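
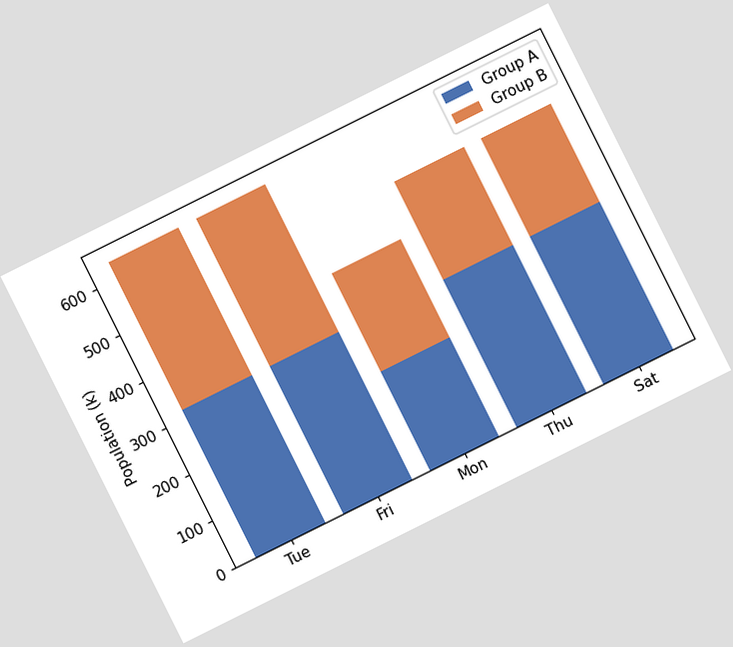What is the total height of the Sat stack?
The chart is tilted about 27° counter-clockwise. The Sat stack's top reaches 530k on the y-axis.

530k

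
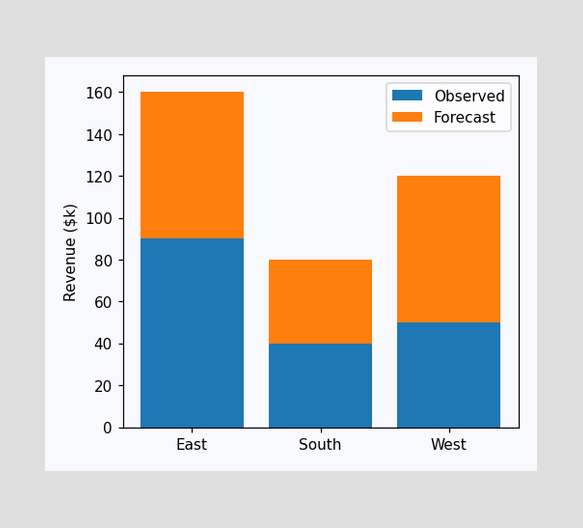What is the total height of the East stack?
$160k

The East stack's top reaches $160k on the y-axis.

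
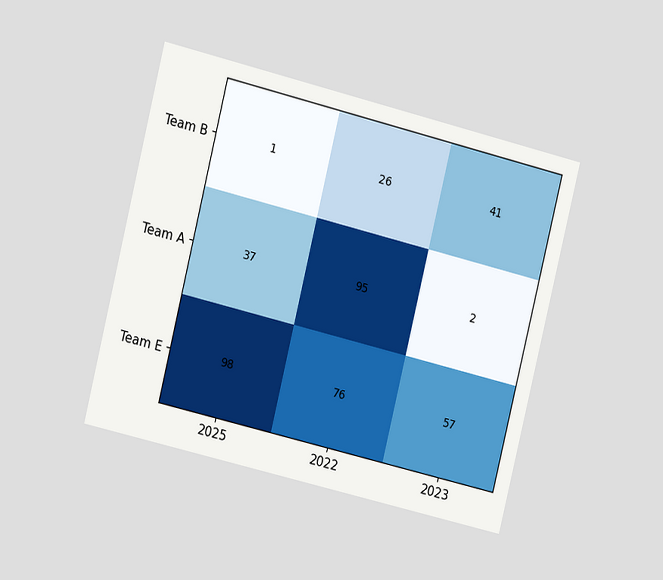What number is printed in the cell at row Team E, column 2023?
57

The chart is tilted about 14° clockwise and viewed slightly from the left. The (Team E, 2023) cell reads 57.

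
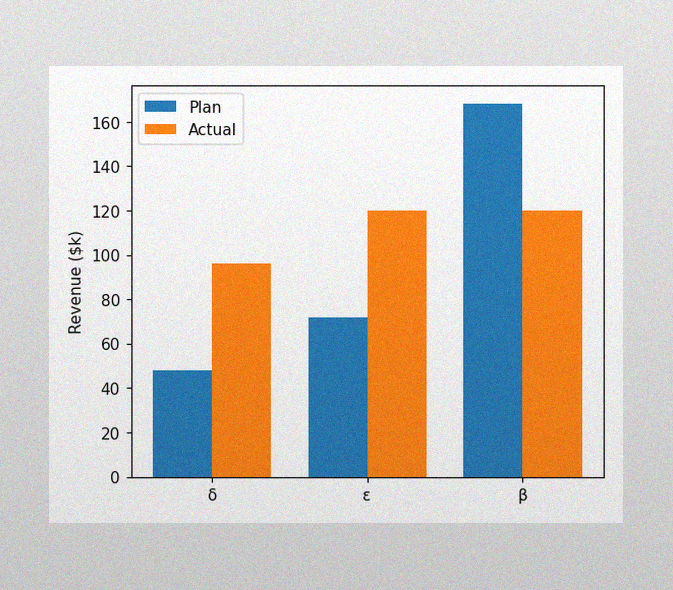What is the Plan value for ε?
The image has some photo noise and uneven lighting. The Plan bar at ε reaches $72k on the y-axis.

$72k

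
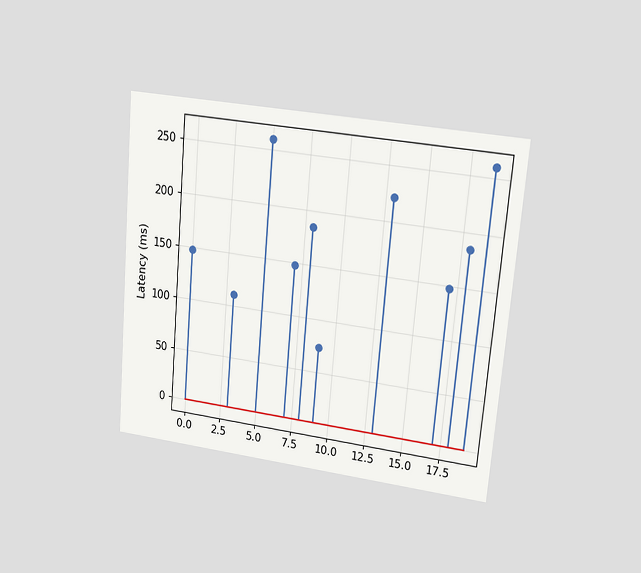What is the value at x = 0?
The chart is tilted about 5° clockwise and viewed at a slight angle. The stem at x=0 reaches 148ms.

148ms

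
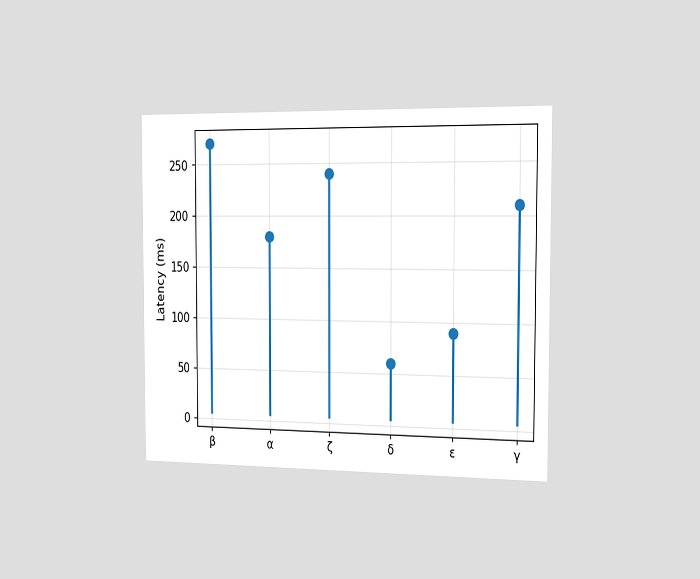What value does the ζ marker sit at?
The chart is viewed slightly from the right. The ζ marker sits at 240ms.

240ms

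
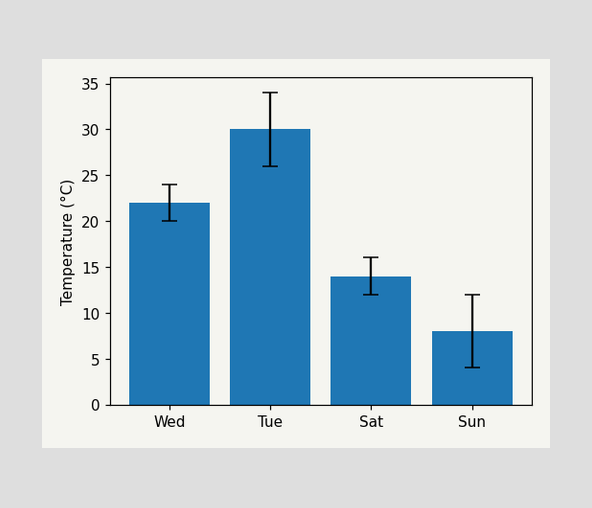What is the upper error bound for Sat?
The Sat bar's upper whisker reaches 16°C.

16°C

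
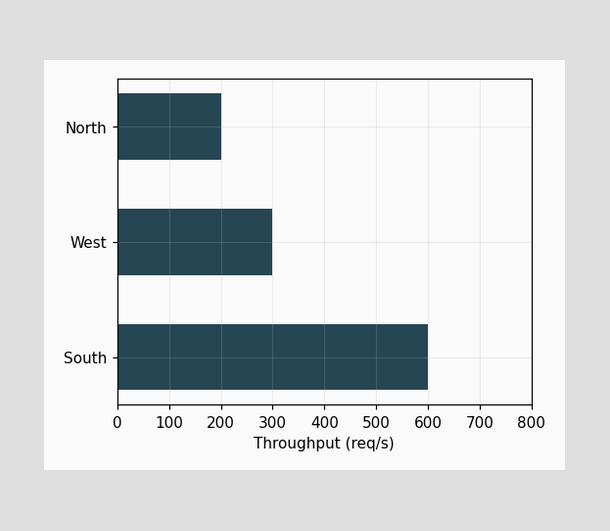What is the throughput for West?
300req/s

Reading along the chart's x-axis, the West bar reaches 300req/s.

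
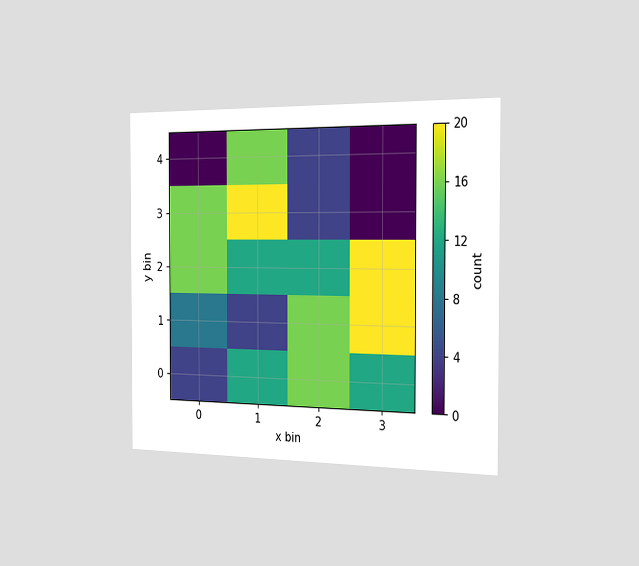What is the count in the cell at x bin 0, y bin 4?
0

The chart is viewed slightly from the right. Matching the cell (0, 4) against the colorbar gives 0.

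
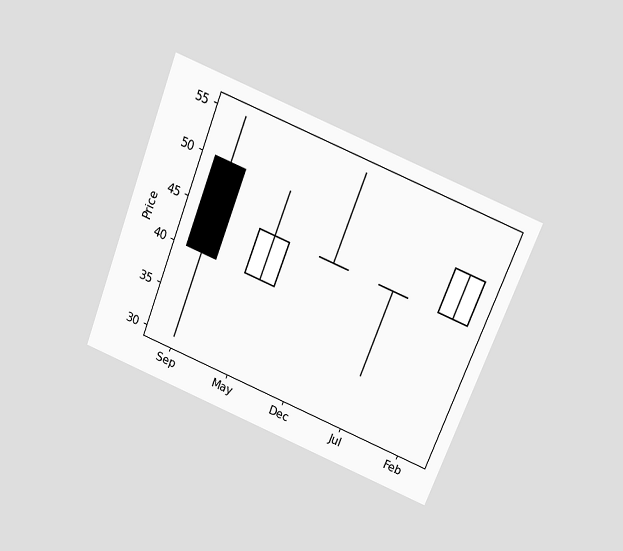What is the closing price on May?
The chart is tilted about 22° clockwise and viewed slightly from above. The May candle closes at 45.

45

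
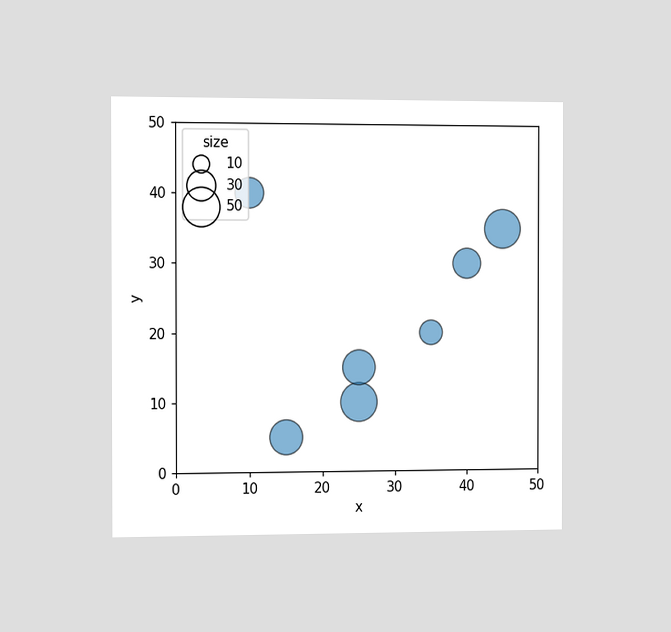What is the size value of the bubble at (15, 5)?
40

The chart is viewed slightly from the left. Matching the bubble at (15, 5) against the size legend gives 40.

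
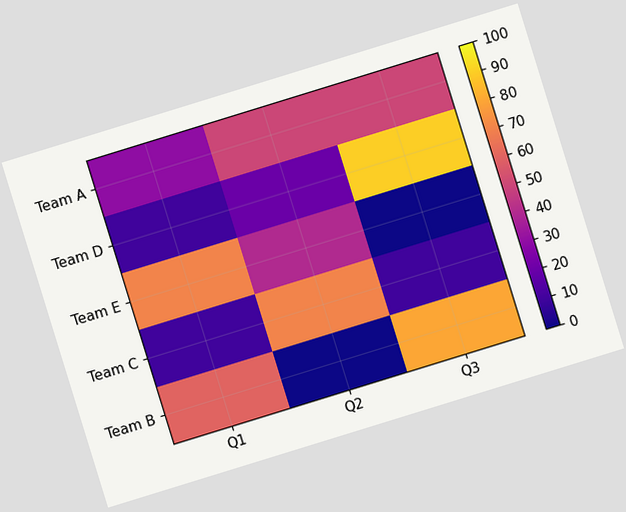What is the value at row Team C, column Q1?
The chart is tilted about 17° counter-clockwise. Matching cell (Team C, Q1) against the colorbar gives 10.

10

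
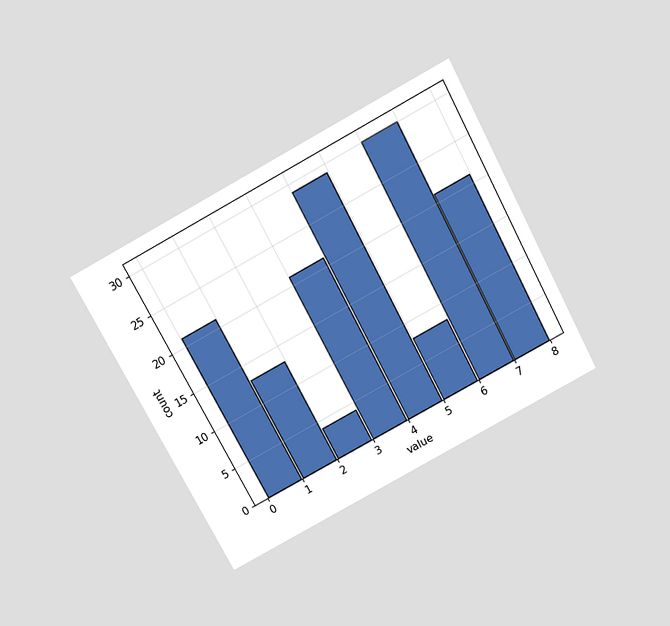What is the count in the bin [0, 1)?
The chart is tilted about 28° counter-clockwise and viewed slightly from above. The [0, 1) bin has height 21.

21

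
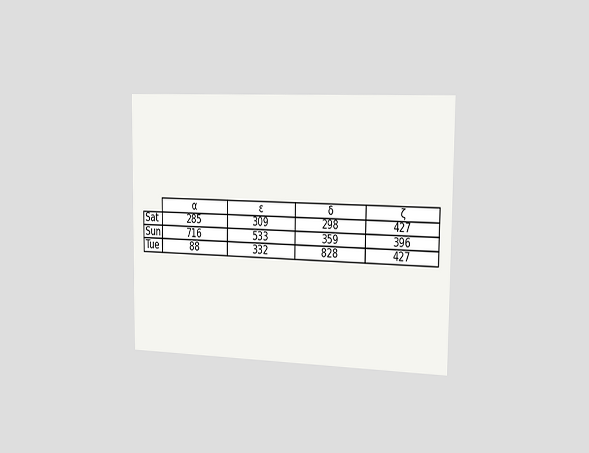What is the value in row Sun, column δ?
359

The chart is viewed slightly from the right. The (Sun, δ) cell reads 359.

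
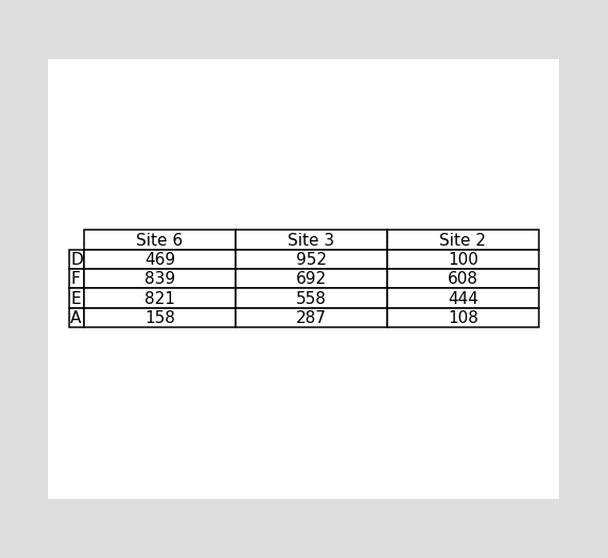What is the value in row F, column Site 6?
The (F, Site 6) cell reads 839.

839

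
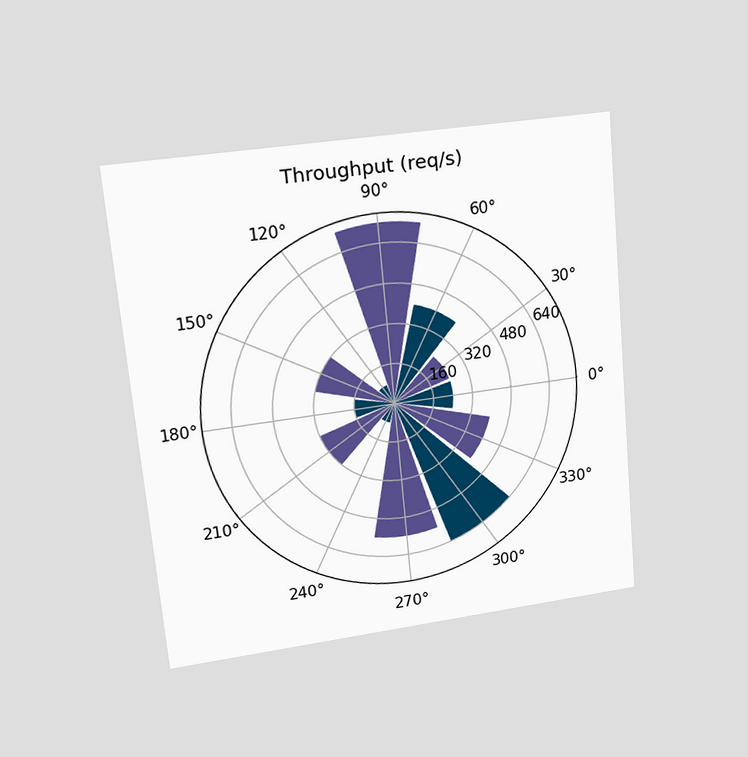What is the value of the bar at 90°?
The chart is tilted about 5° counter-clockwise and viewed at a slight angle. The bar at 90° reaches 720req/s on the radial axis.

720req/s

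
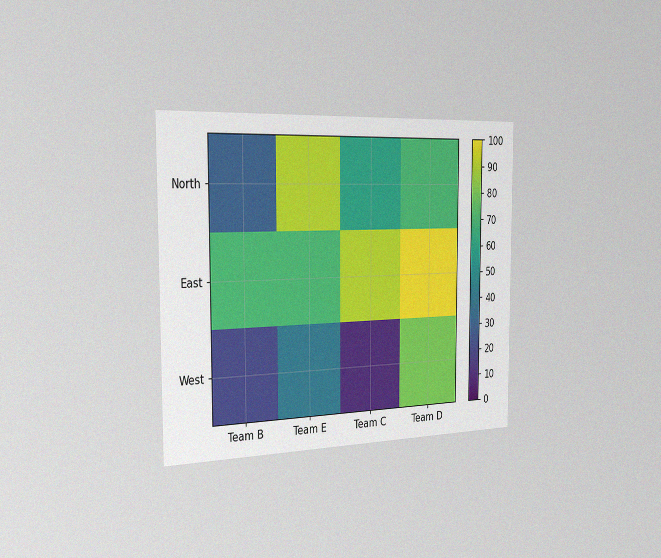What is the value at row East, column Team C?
90

The chart is viewed slightly from the left, with some photo noise. Matching cell (East, Team C) against the colorbar gives 90.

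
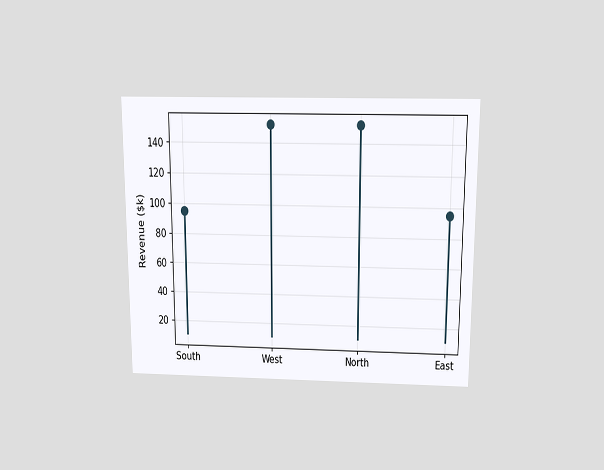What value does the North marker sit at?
$152k

The chart is viewed slightly from above. The North marker sits at $152k.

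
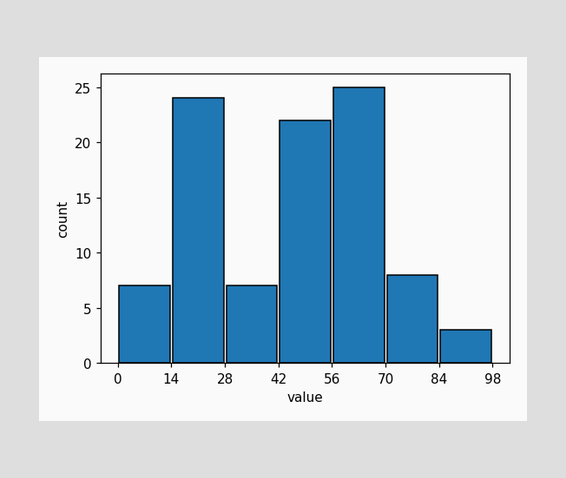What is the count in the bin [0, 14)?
7

The [0, 14) bin has height 7.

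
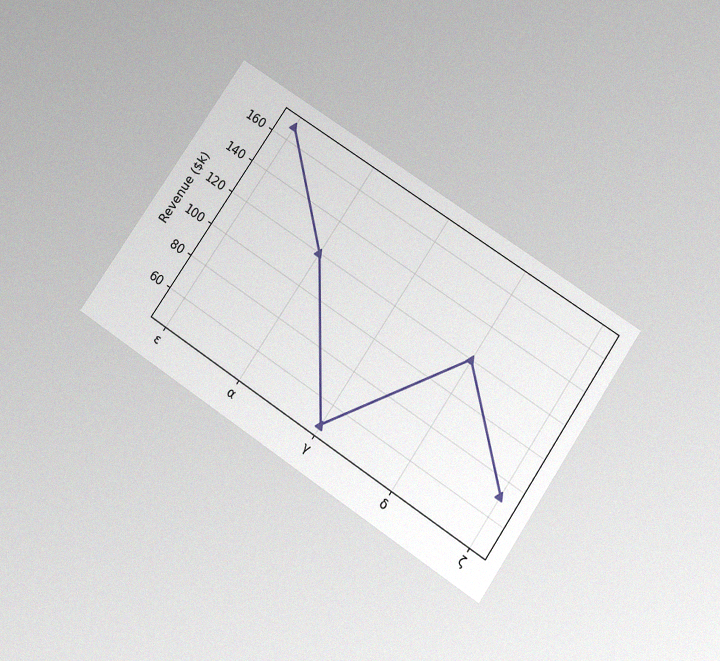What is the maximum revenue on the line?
$168k

The chart is tilted about 34° clockwise and viewed slightly from below, with some photo noise. The highest point is at ε, and reading across to the y-axis gives $168k.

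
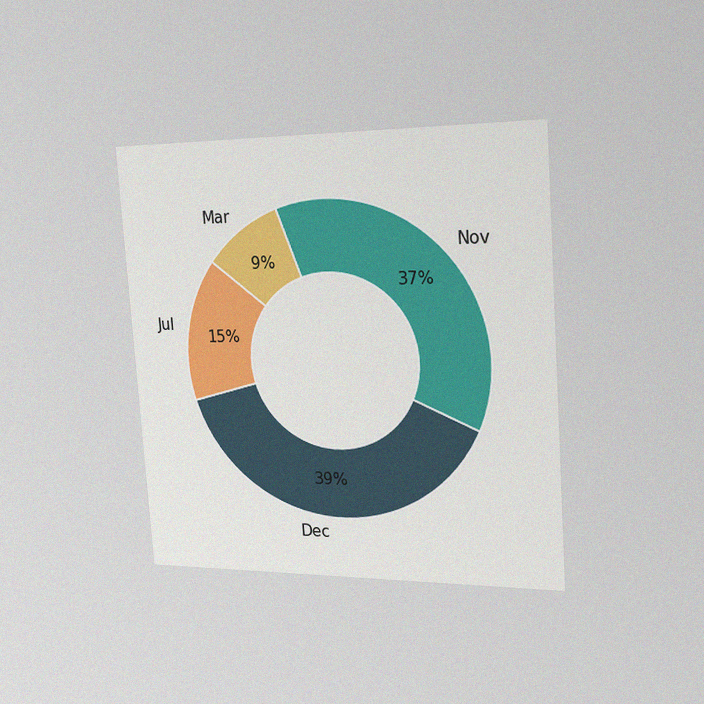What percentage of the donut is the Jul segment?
15%

The chart is tilted about 4° counter-clockwise and viewed slightly from the right, with some photo noise. The Jul segment takes up 15% of the ring.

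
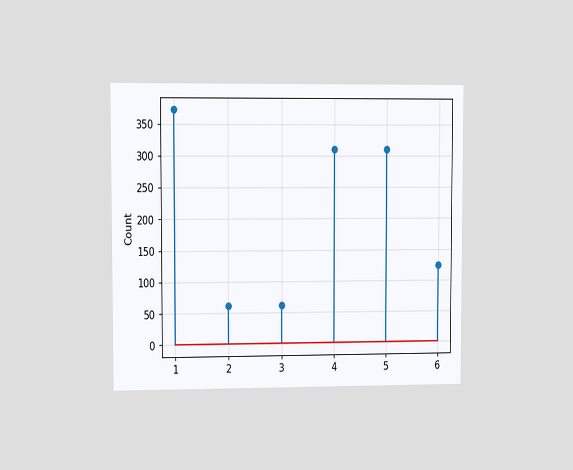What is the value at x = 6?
The chart is viewed at a slight angle. The stem at x=6 reaches 124.

124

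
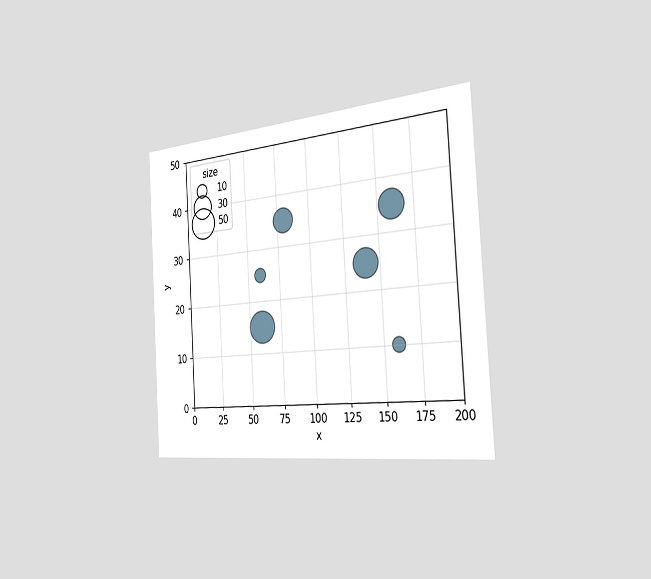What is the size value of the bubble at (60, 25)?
The chart is tilted about 3° counter-clockwise and viewed slightly from the right. Matching the bubble at (60, 25) against the size legend gives 10.

10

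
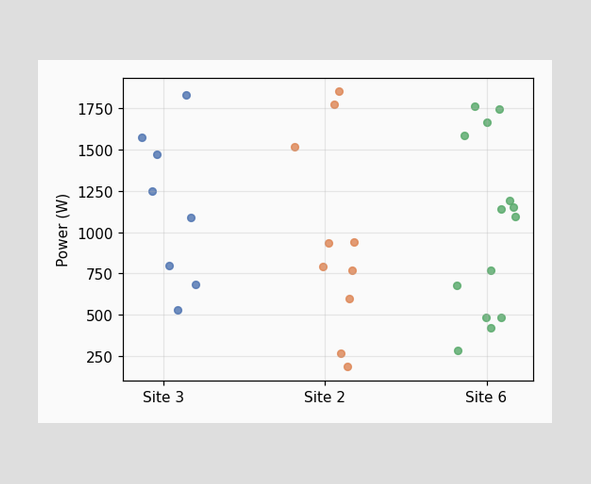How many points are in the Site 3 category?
8

Counting the markers in the Site 3 column gives 8.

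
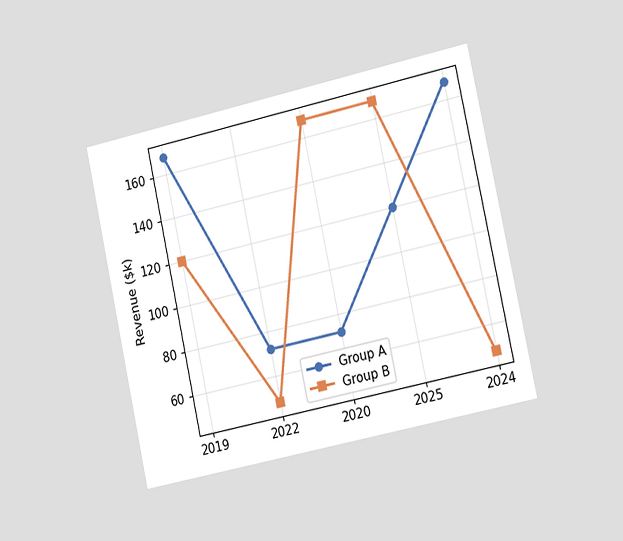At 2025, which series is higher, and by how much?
Group B, by $48k

The chart is tilted about 12° counter-clockwise and viewed slightly from the right. At 2025, Group B sits above the other line by $48k.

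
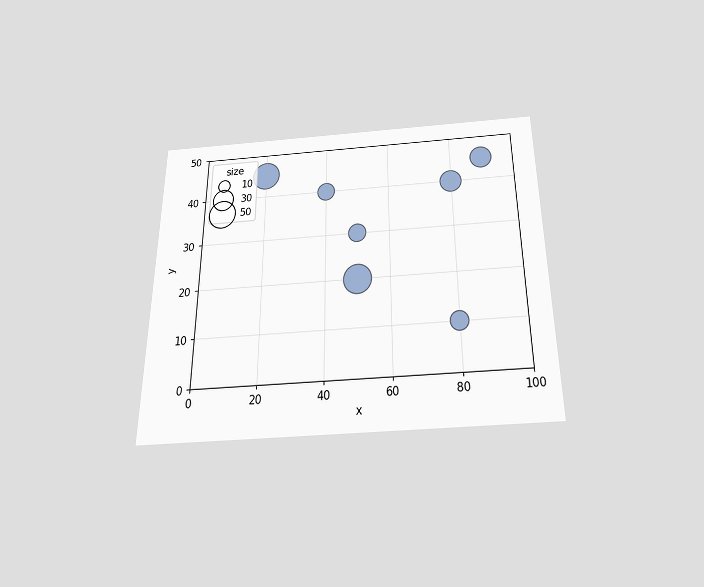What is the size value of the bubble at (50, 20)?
The chart is viewed slightly from below. Matching the bubble at (50, 20) against the size legend gives 50.

50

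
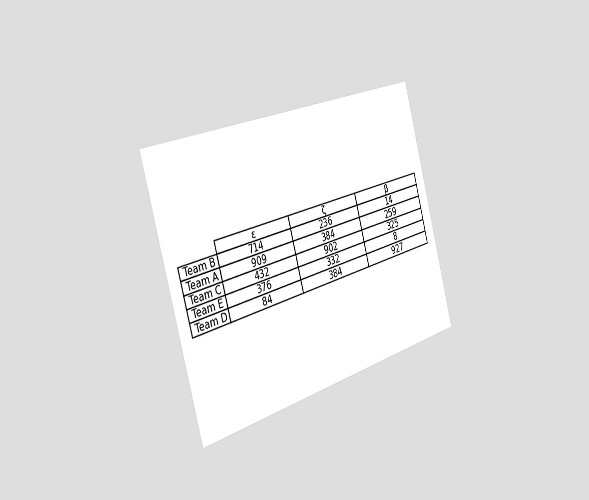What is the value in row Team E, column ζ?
332

The chart is tilted about 16° counter-clockwise and viewed slightly from the left. The (Team E, ζ) cell reads 332.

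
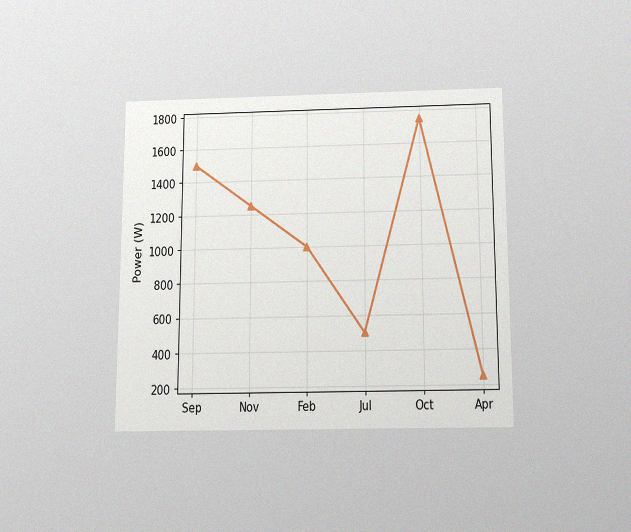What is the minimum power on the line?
The chart is viewed slightly from below, with some photo noise. The lowest point is at Apr, and reading across to the y-axis gives 250W.

250W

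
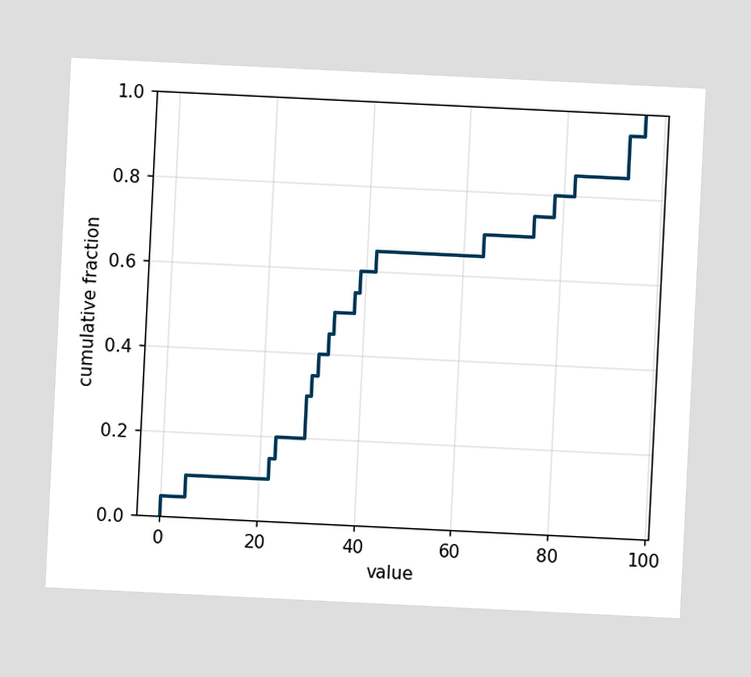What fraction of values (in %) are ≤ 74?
75%

The chart is tilted about 3° clockwise. At x=74 the ECDF step is at 75%.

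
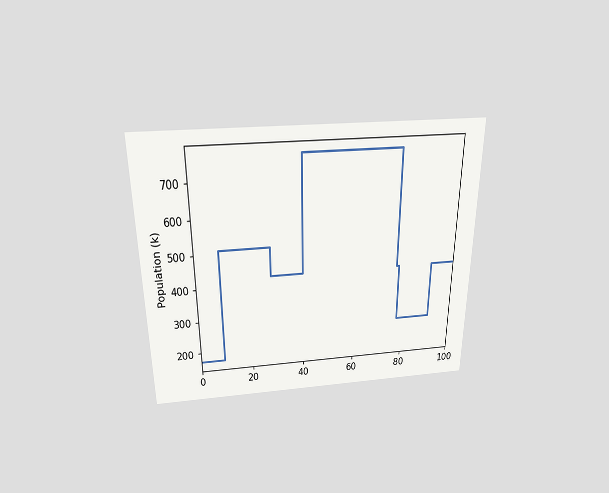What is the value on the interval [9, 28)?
510k

The chart is viewed slightly from above. On [9, 28) the step sits at 510k.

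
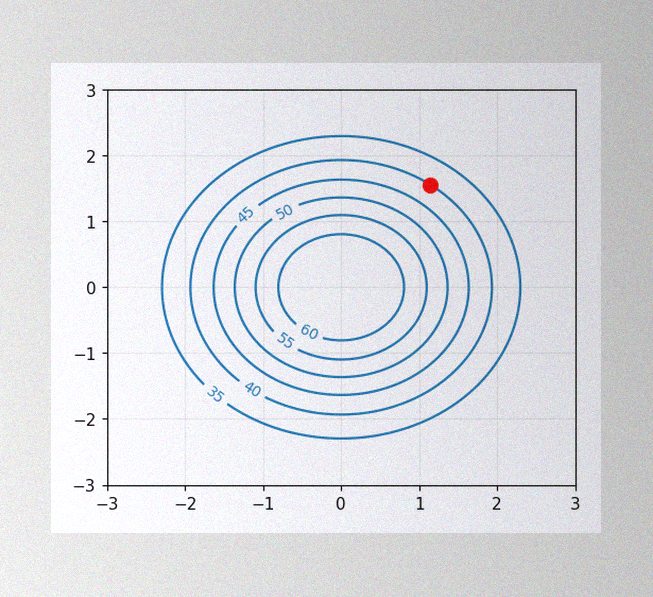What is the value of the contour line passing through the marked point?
40

The image has some photo noise and uneven lighting. The marked point sits on the contour labelled 40.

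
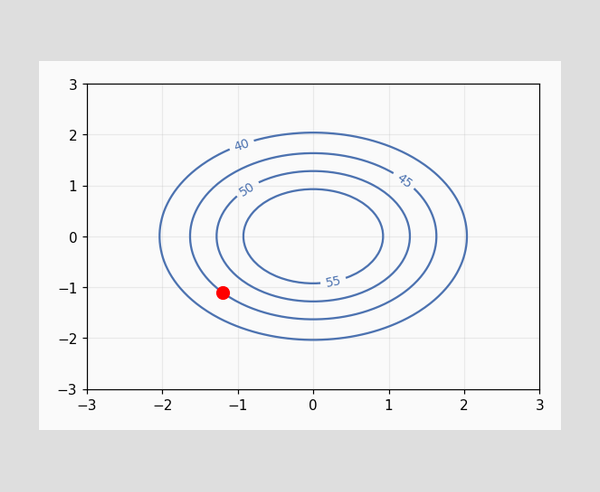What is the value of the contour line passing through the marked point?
The marked point sits on the contour labelled 45.

45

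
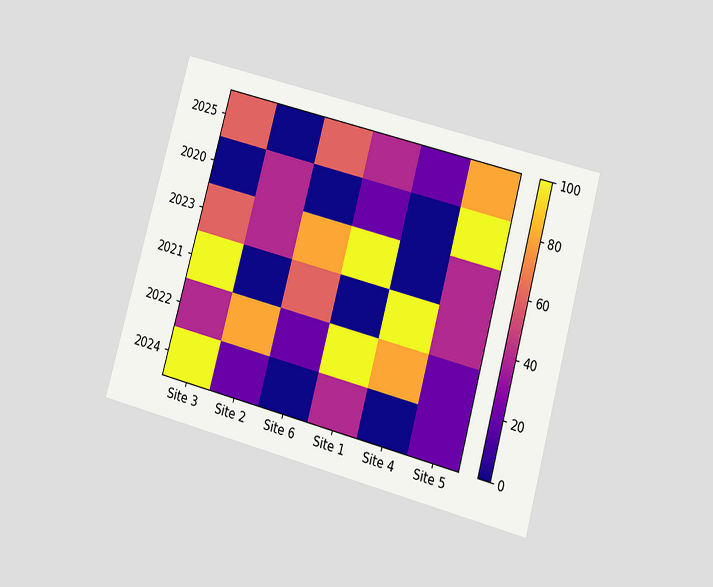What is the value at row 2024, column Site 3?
The chart is tilted about 15° clockwise and viewed at a slight angle. Matching cell (2024, Site 3) against the colorbar gives 100.

100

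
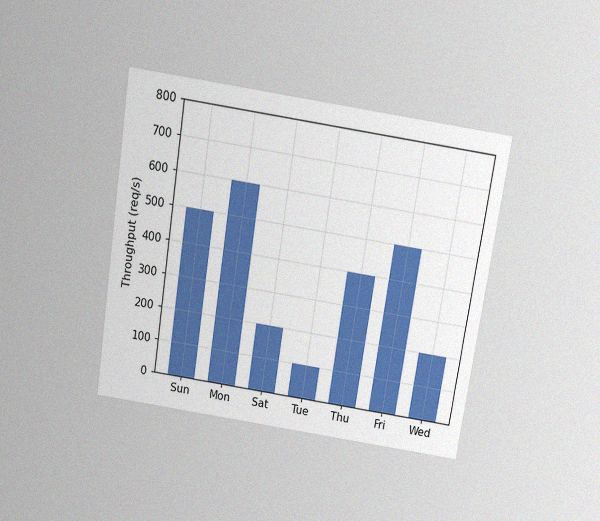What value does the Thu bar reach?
The chart is tilted about 9° clockwise and viewed slightly from above, with some photo noise. Reading along the chart's y-axis, the Thu bar reaches 400req/s.

400req/s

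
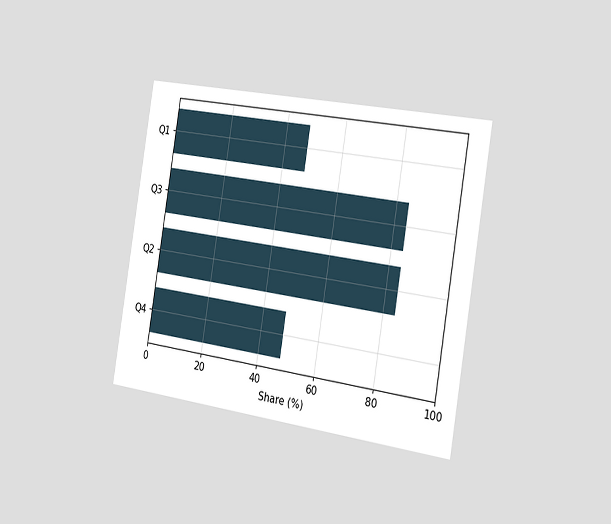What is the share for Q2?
The chart is tilted about 9° clockwise and viewed slightly from the right. Reading along the chart's x-axis, the Q2 bar reaches 84%.

84%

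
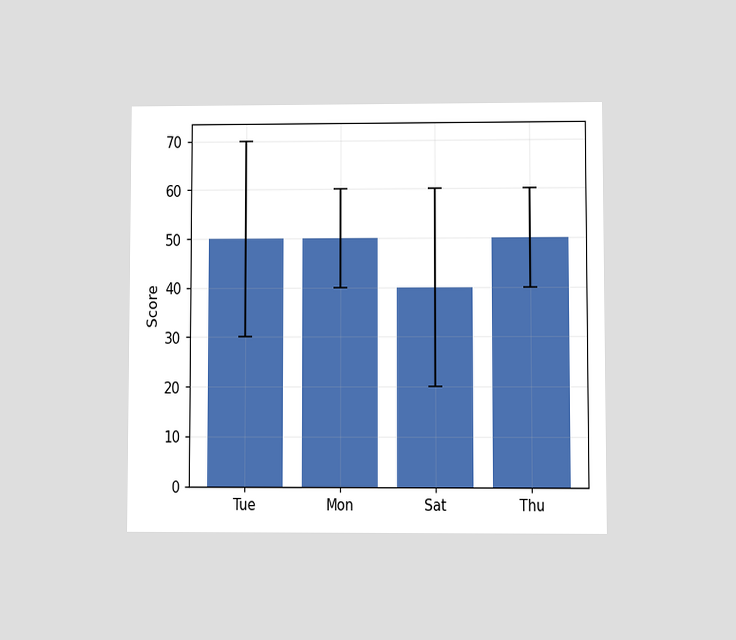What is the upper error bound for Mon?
The chart is viewed at a slight angle. The Mon bar's upper whisker reaches 60.

60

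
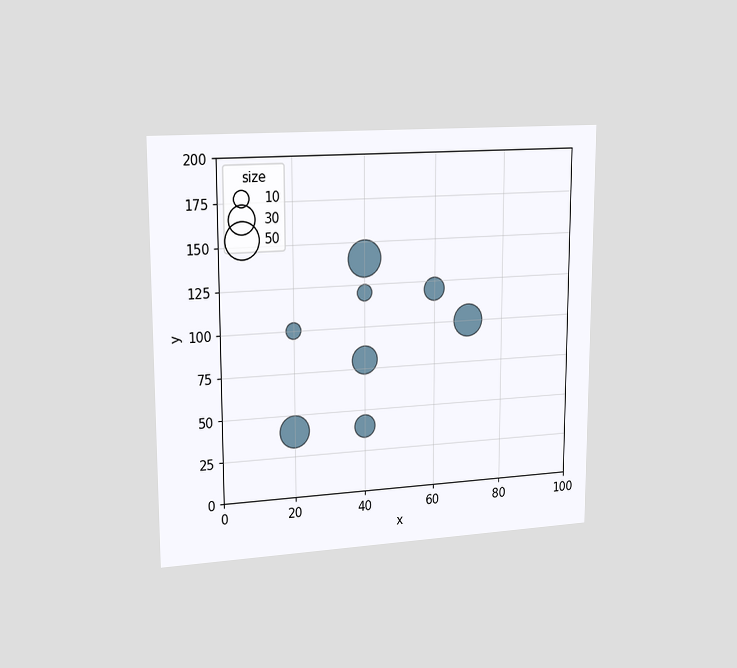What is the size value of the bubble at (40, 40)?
20

The chart is viewed slightly from the left. Matching the bubble at (40, 40) against the size legend gives 20.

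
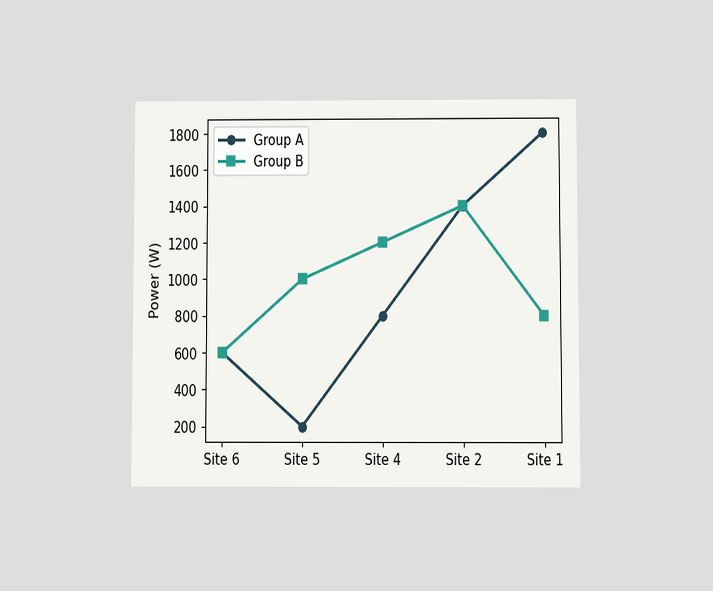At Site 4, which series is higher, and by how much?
Group B, by 400W

The chart is viewed slightly from below. At Site 4, Group B sits above the other line by 400W.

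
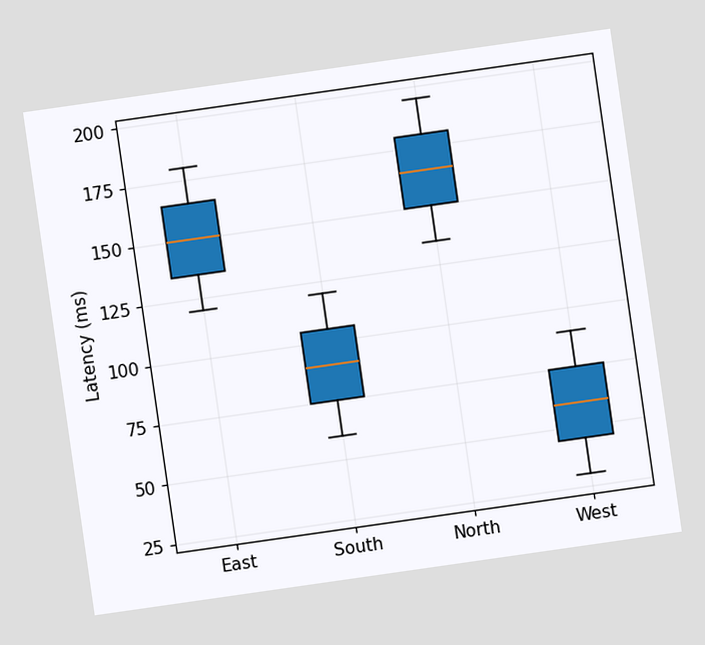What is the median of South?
90ms

The chart is tilted about 8° counter-clockwise. The median line in the South box sits at 90ms.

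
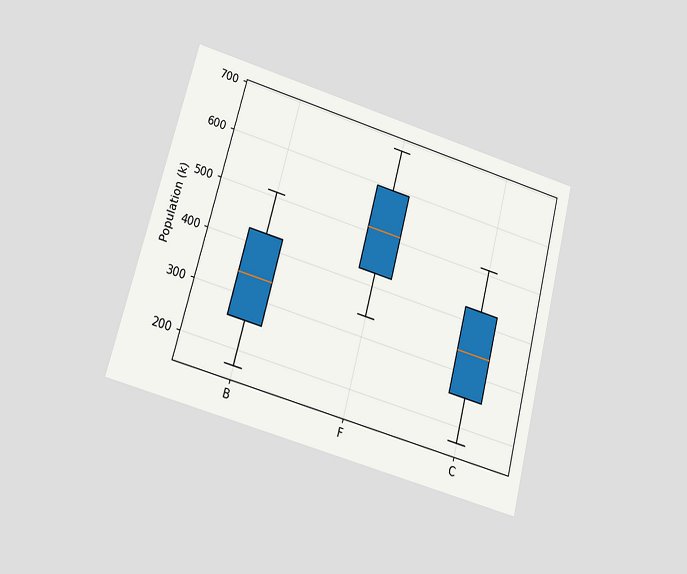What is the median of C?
340k

The chart is tilted about 15° clockwise and viewed at a slight angle. The median line in the C box sits at 340k.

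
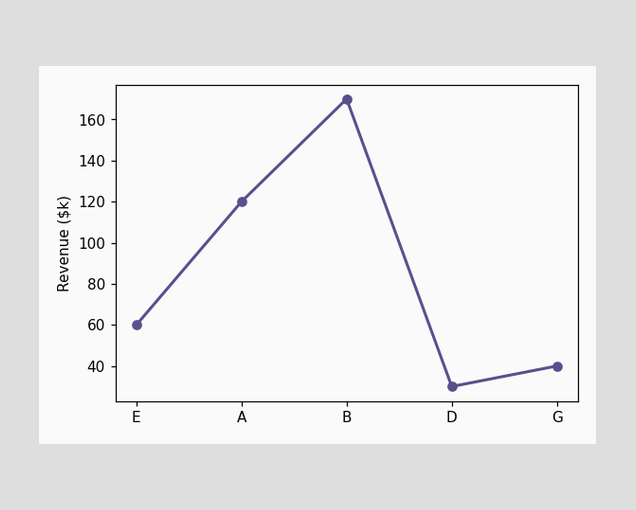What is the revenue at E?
At E, the line is at $60k.

$60k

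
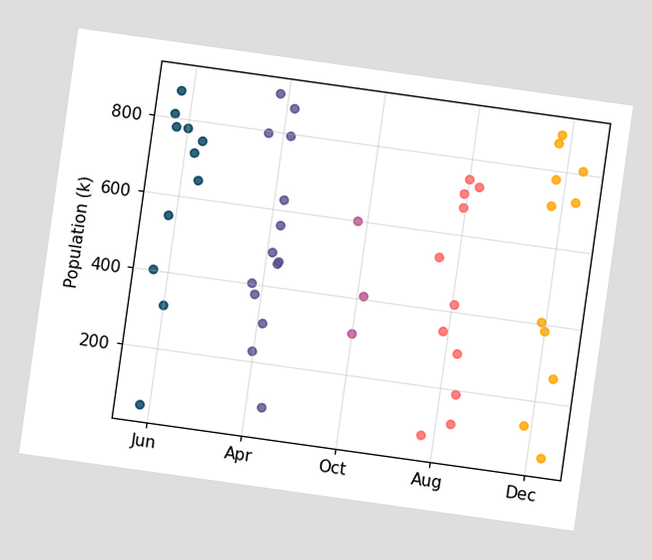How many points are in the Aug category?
The chart is tilted about 8° clockwise. Counting the markers in the Aug column gives 11.

11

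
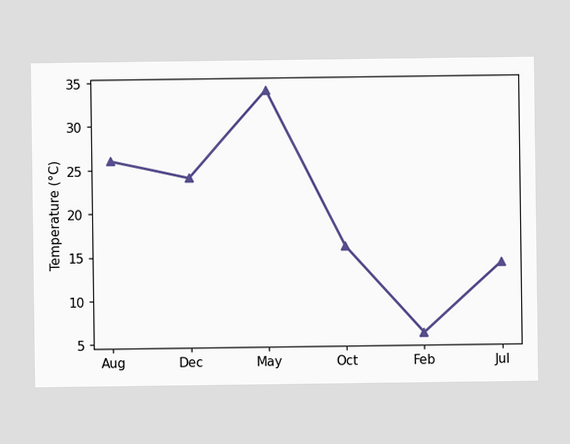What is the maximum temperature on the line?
34°C

The highest point is at May, and reading across to the y-axis gives 34°C.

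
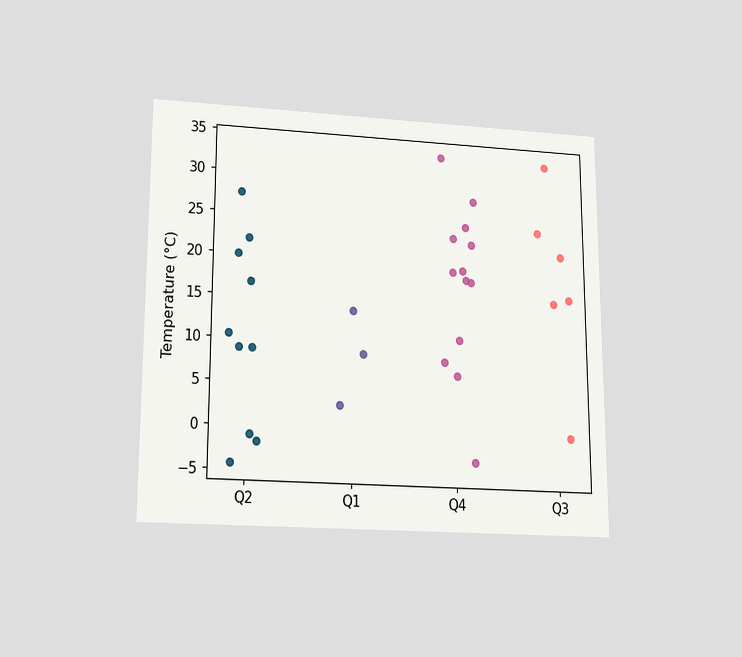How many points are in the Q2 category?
The chart is viewed slightly from below. Counting the markers in the Q2 column gives 10.

10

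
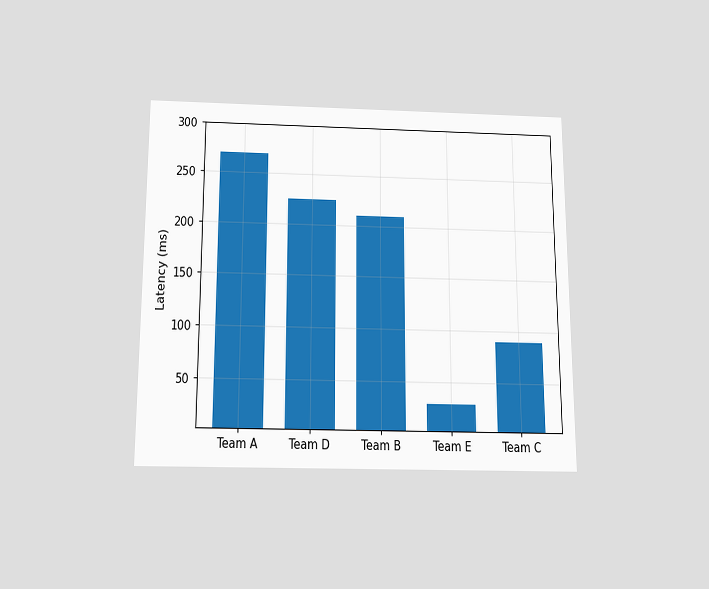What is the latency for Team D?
The chart is viewed slightly from below. Reading along the chart's y-axis, the Team D bar reaches 225ms.

225ms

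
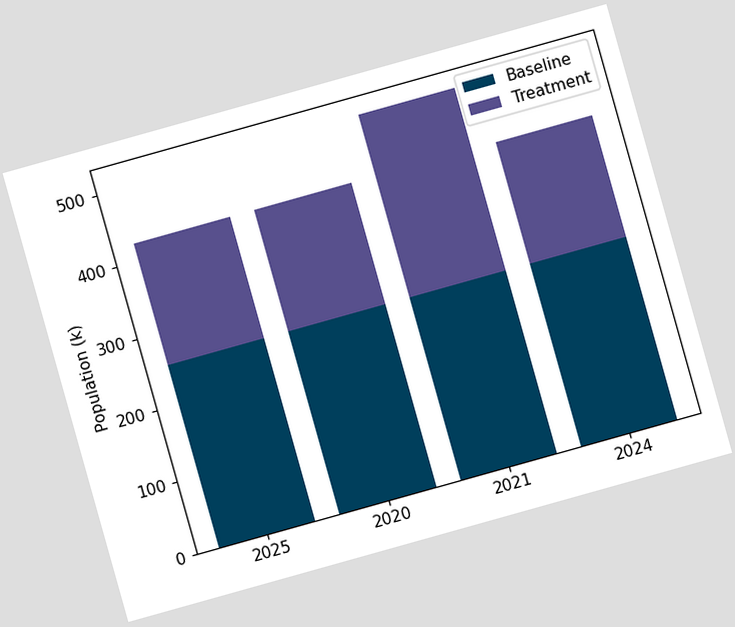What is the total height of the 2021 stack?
510k

The chart is tilted about 16° counter-clockwise. The 2021 stack's top reaches 510k on the y-axis.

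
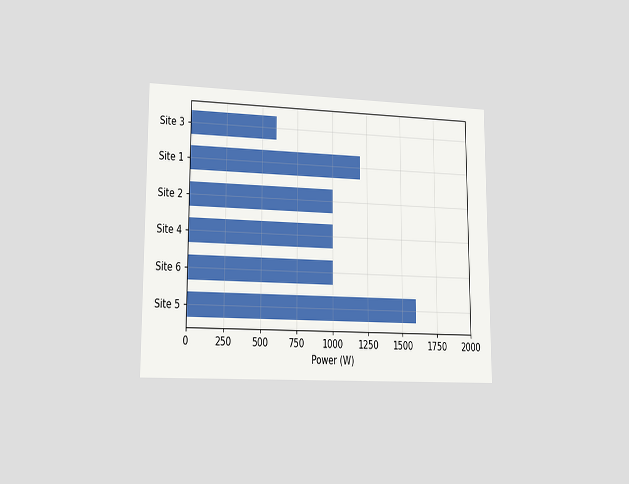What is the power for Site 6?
The chart is viewed slightly from the left. Reading along the chart's x-axis, the Site 6 bar reaches 1000W.

1000W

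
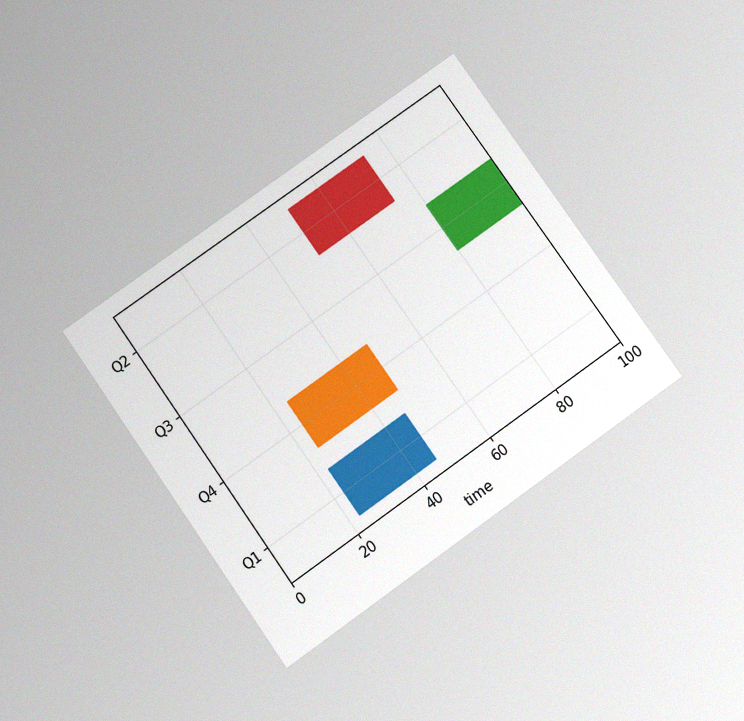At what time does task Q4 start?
24

The chart is tilted about 35° counter-clockwise and viewed slightly from below, with some photo noise. The Q4 bar begins at t=24.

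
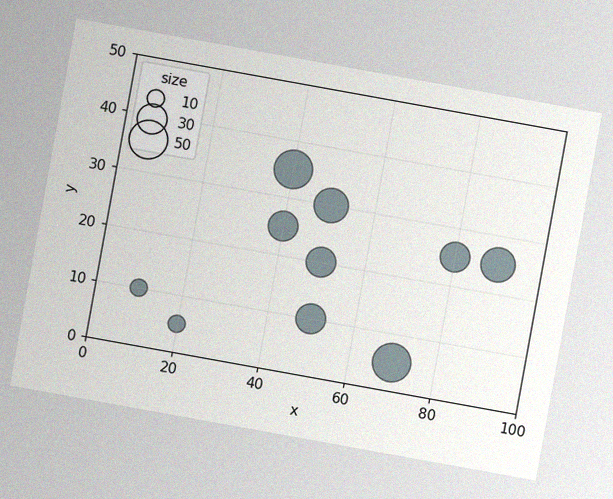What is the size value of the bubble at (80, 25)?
The chart is tilted about 10° clockwise, with some photo noise. Matching the bubble at (80, 25) against the size legend gives 30.

30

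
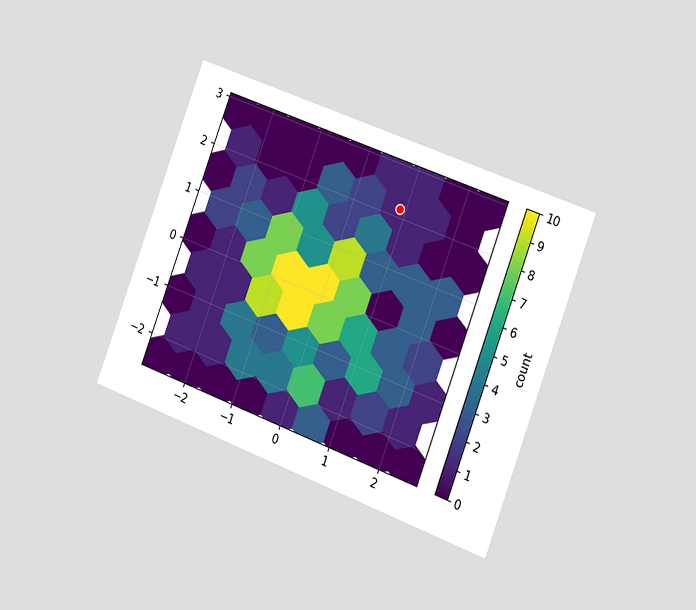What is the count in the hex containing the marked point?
1

The chart is tilted about 21° clockwise and viewed slightly from the right. The marked hex reads 1 on the colorbar.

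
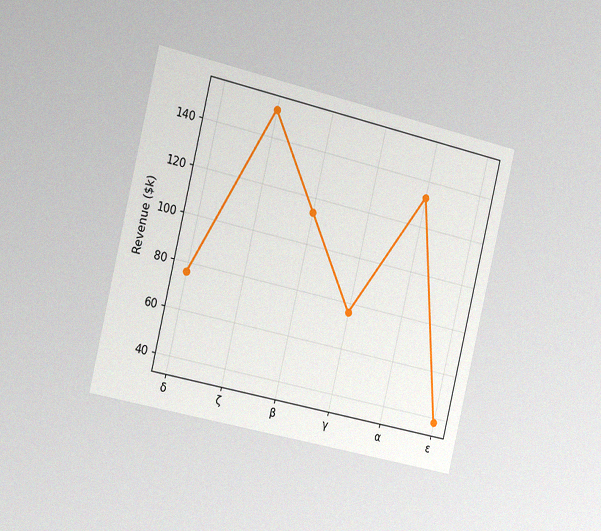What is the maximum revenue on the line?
$152k

The chart is tilted about 13° clockwise and viewed slightly from the left, with some photo noise. The highest point is at ζ, and reading across to the y-axis gives $152k.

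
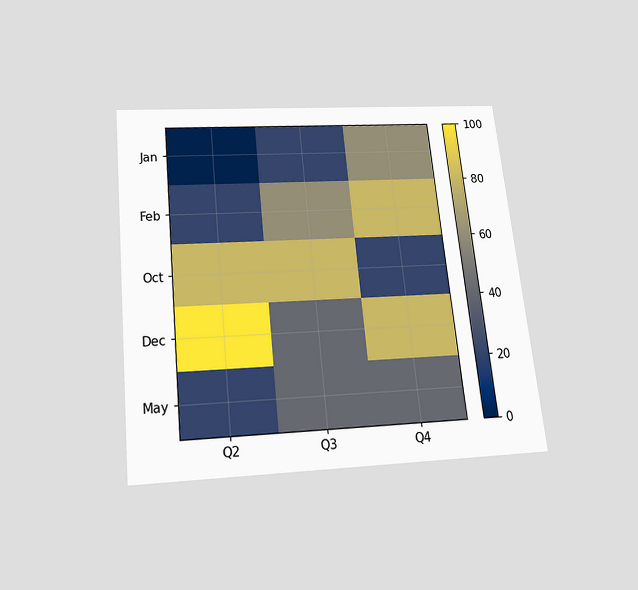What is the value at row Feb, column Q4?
The chart is tilted about 6° counter-clockwise and viewed slightly from below. Matching cell (Feb, Q4) against the colorbar gives 80.

80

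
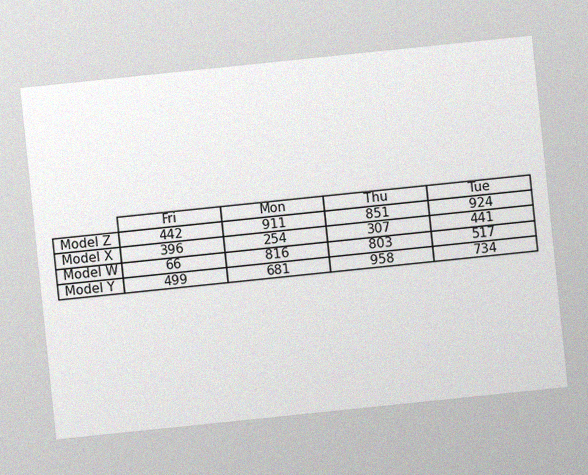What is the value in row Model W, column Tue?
517

The chart is tilted about 6° counter-clockwise, with some photo noise. The (Model W, Tue) cell reads 517.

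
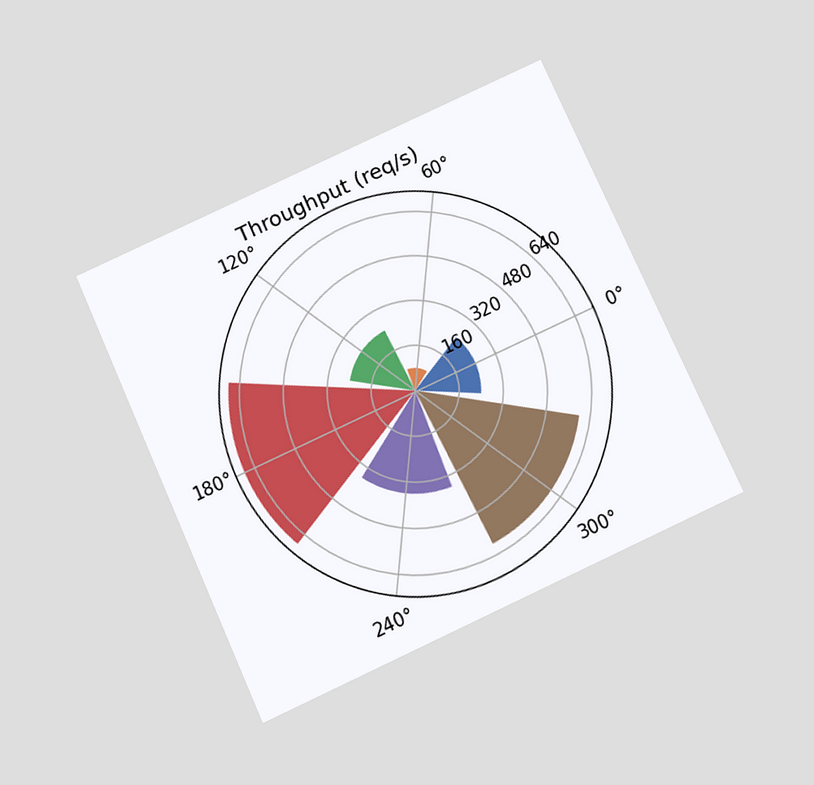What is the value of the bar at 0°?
240req/s

The chart is tilted about 25° counter-clockwise and viewed slightly from below. The bar at 0° reaches 240req/s on the radial axis.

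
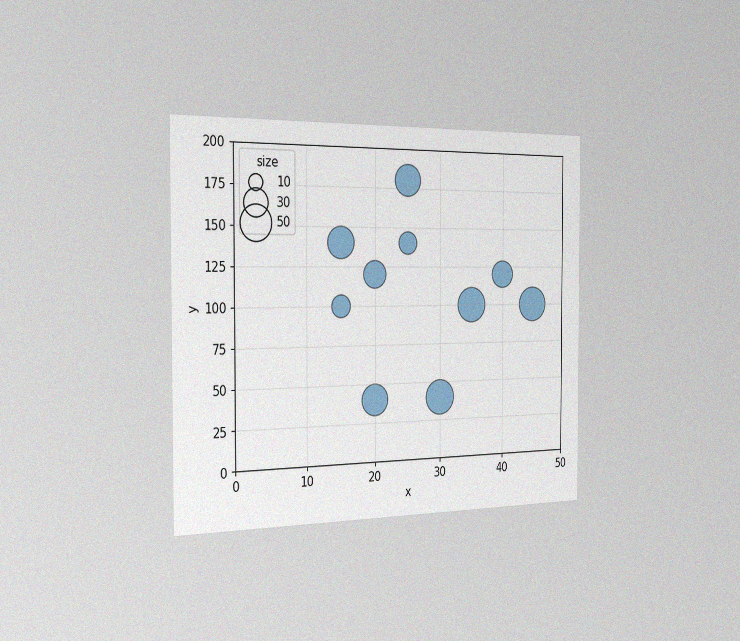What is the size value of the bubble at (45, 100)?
50

The chart is viewed slightly from the left, with some photo noise. Matching the bubble at (45, 100) against the size legend gives 50.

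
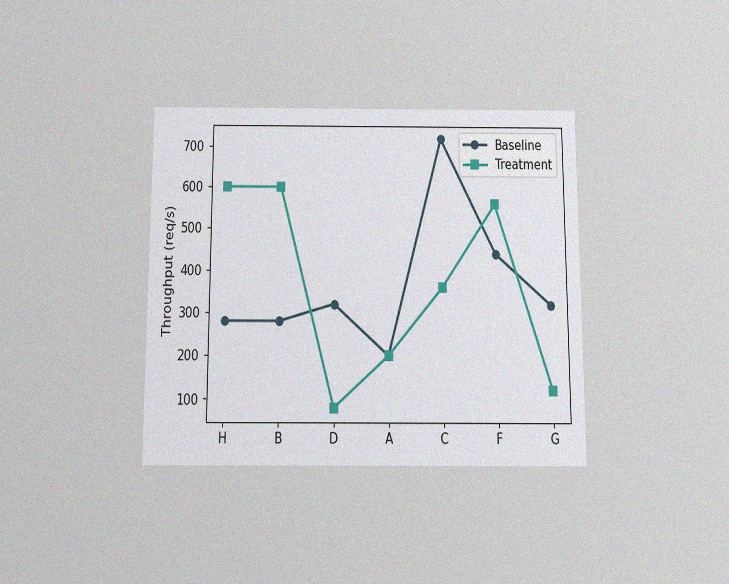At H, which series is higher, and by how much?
Treatment, by 320req/s

The chart is viewed slightly from below, with some photo noise. At H, Treatment sits above the other line by 320req/s.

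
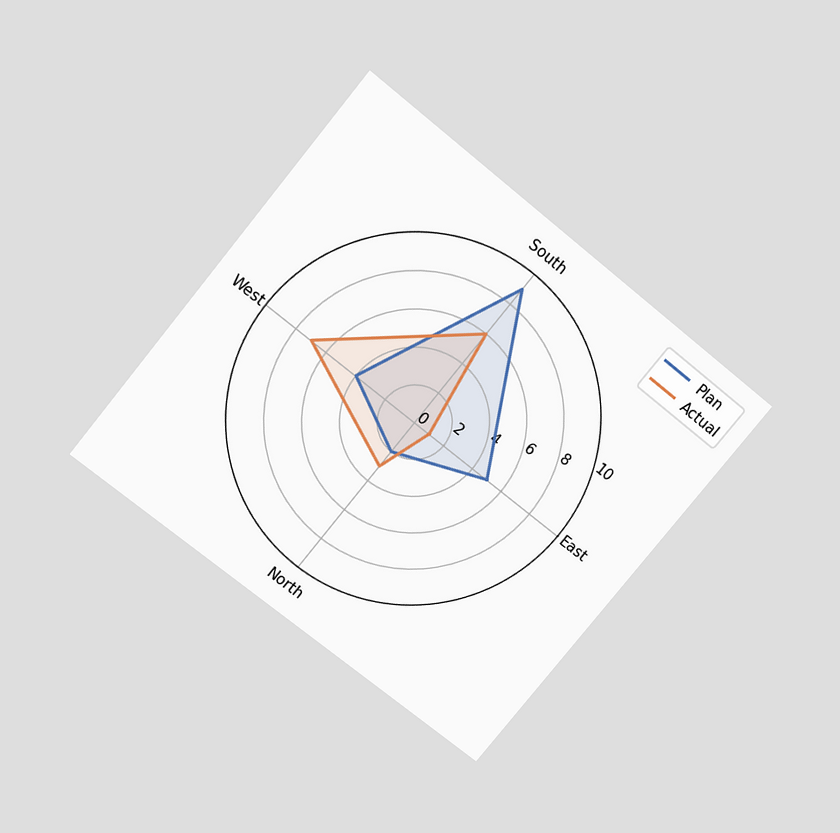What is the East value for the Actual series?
1

The chart is tilted about 39° clockwise and viewed slightly from above. On the East axis, Actual reaches 1.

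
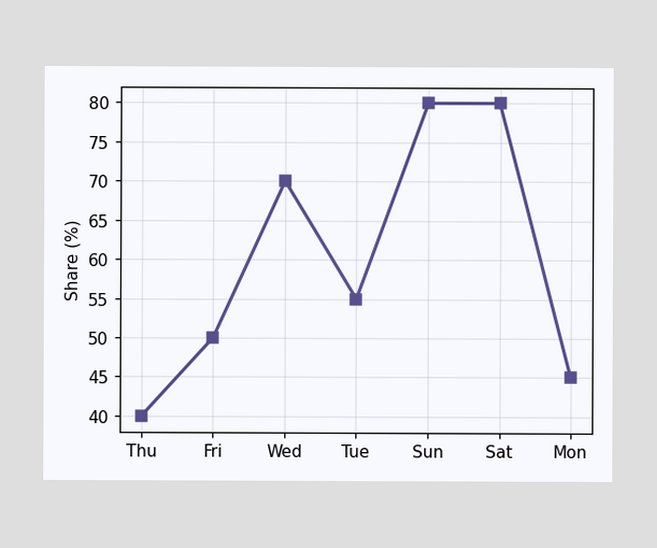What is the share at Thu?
40%

At Thu, the line is at 40%.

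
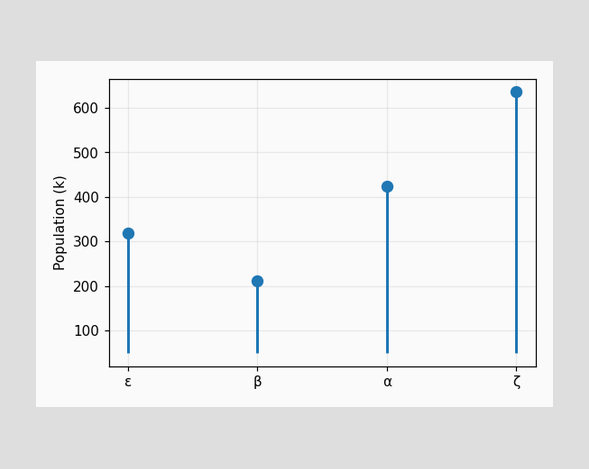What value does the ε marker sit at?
The ε marker sits at 318k.

318k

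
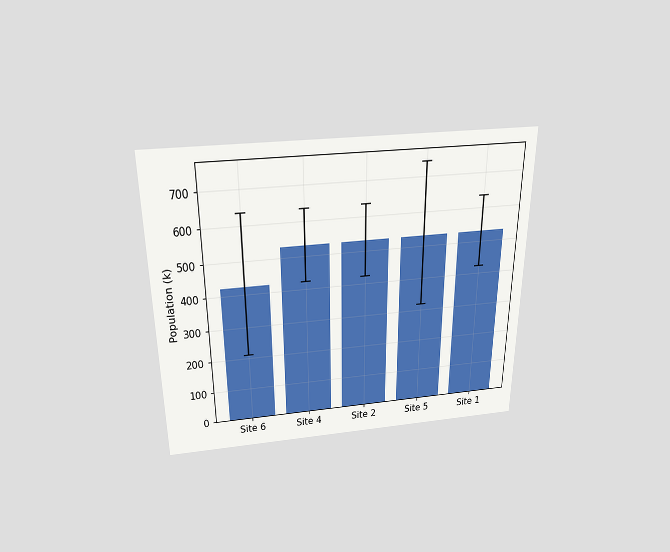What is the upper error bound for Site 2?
636k

The chart is viewed slightly from above. The Site 2 bar's upper whisker reaches 636k.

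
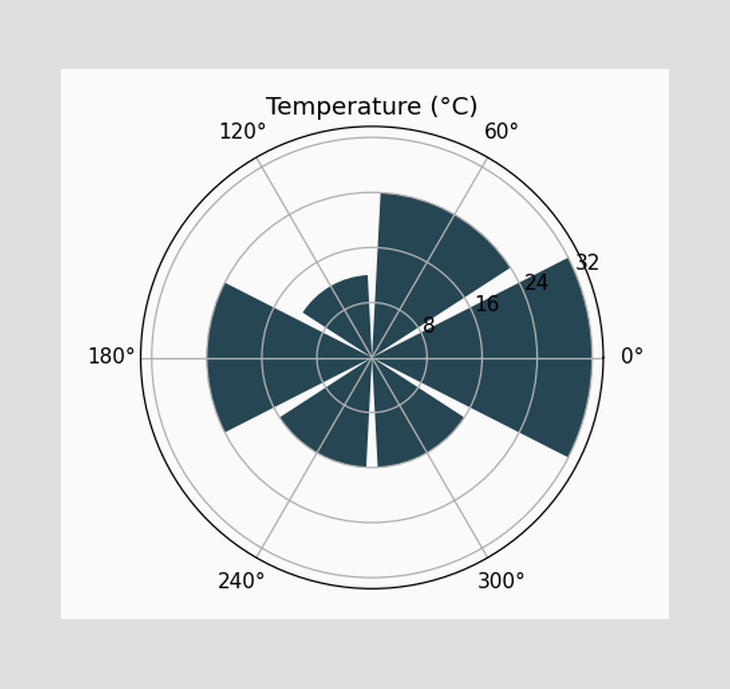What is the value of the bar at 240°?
16°C

The bar at 240° reaches 16°C on the radial axis.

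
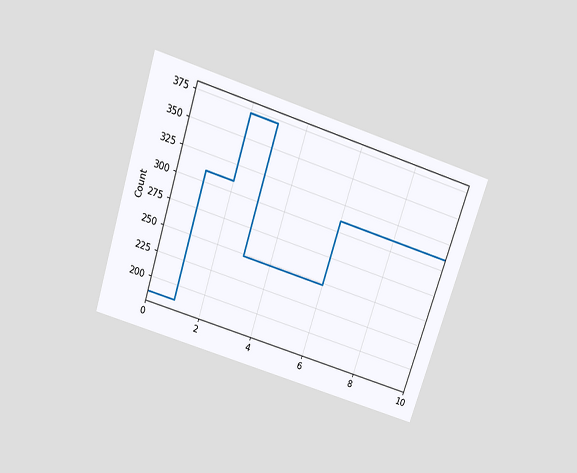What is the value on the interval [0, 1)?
186

The chart is tilted about 18° clockwise and viewed slightly from above. On [0, 1) the step sits at 186.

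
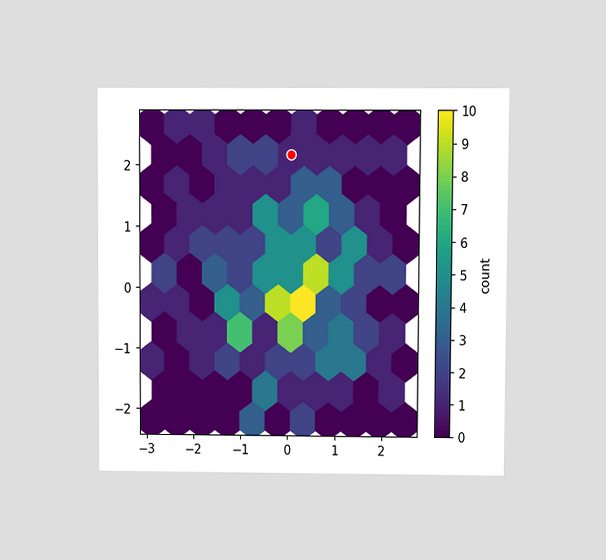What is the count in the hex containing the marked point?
The chart is viewed at a slight angle. The marked hex reads 1 on the colorbar.

1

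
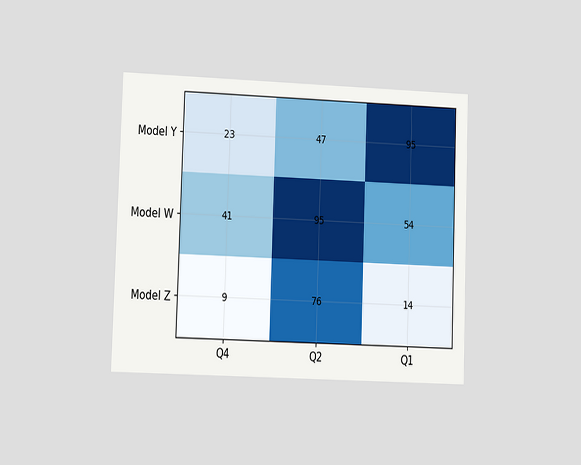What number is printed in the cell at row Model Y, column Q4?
The chart is viewed at a slight angle. The (Model Y, Q4) cell reads 23.

23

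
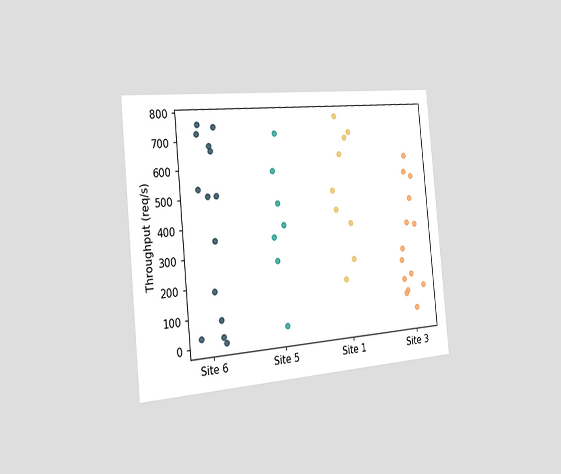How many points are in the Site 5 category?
7

The chart is tilted about 5° counter-clockwise and viewed slightly from the left. Counting the markers in the Site 5 column gives 7.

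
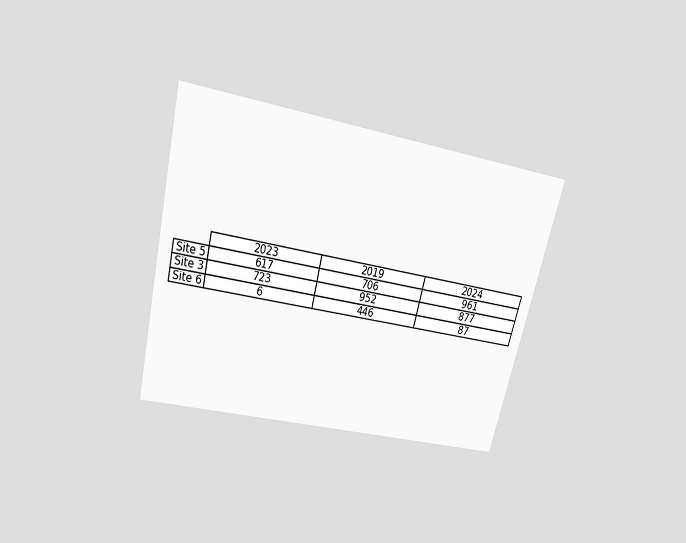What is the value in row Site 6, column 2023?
6

The chart is tilted about 14° clockwise and viewed slightly from above. The (Site 6, 2023) cell reads 6.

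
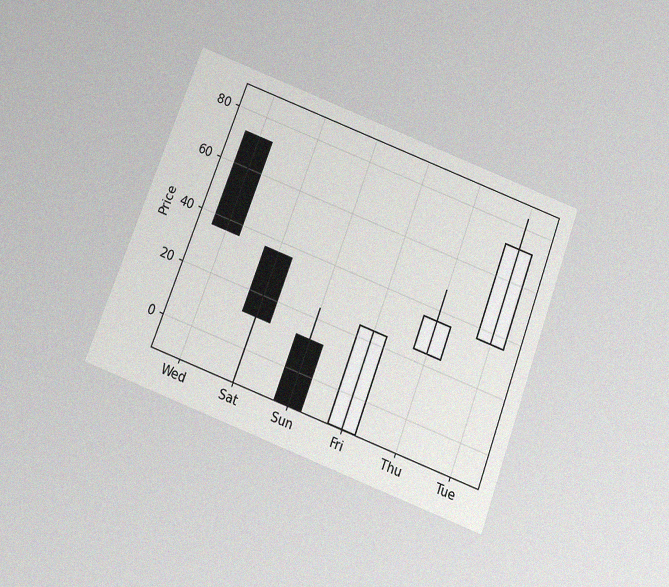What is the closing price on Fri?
24

The chart is tilted about 21° clockwise and viewed slightly from below, with some photo noise. The Fri candle closes at 24.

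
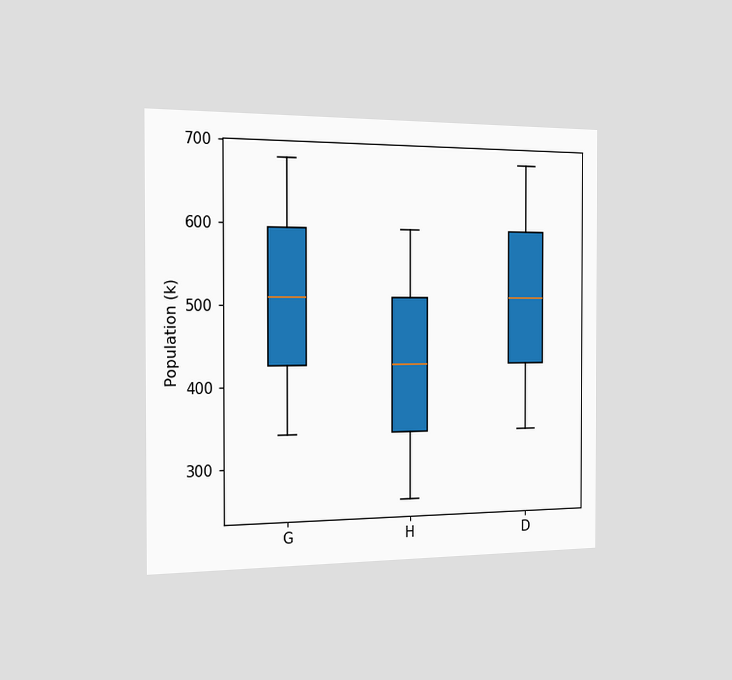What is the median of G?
510k

The chart is viewed slightly from the left. The median line in the G box sits at 510k.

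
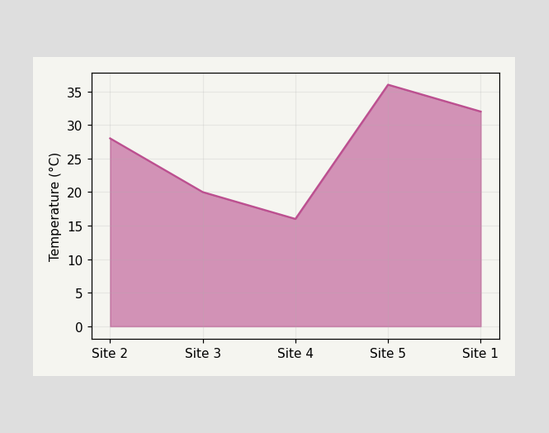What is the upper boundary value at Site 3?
At Site 3 the upper boundary is at 20°C.

20°C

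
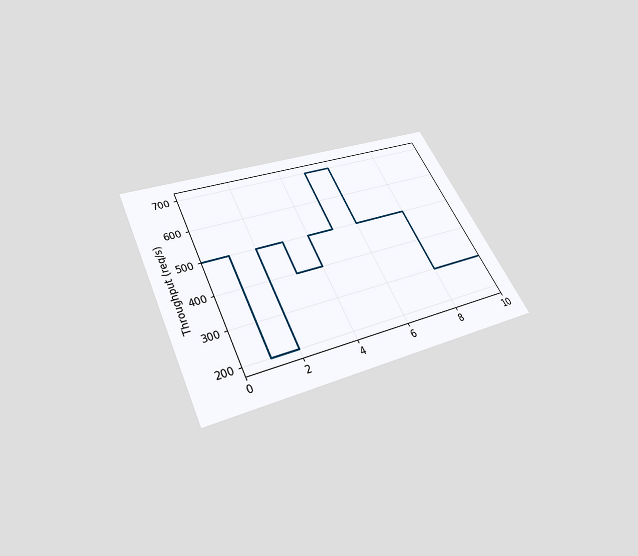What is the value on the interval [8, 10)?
The chart is tilted about 26° counter-clockwise and viewed slightly from below. On [8, 10) the step sits at 300req/s.

300req/s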